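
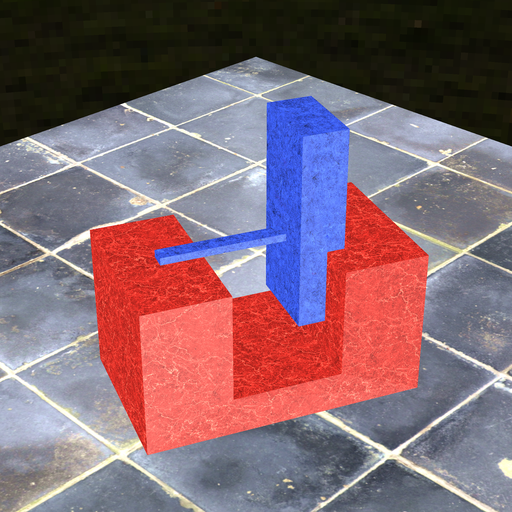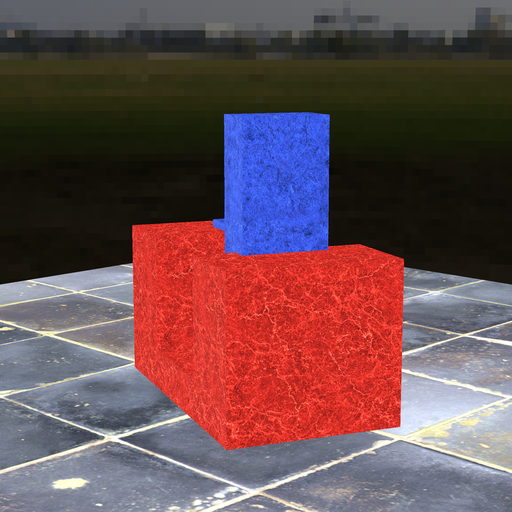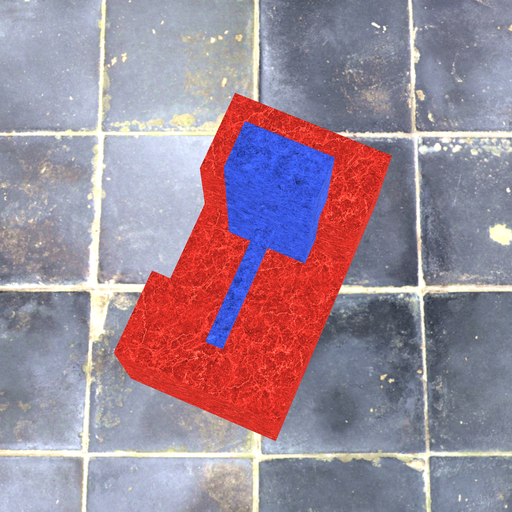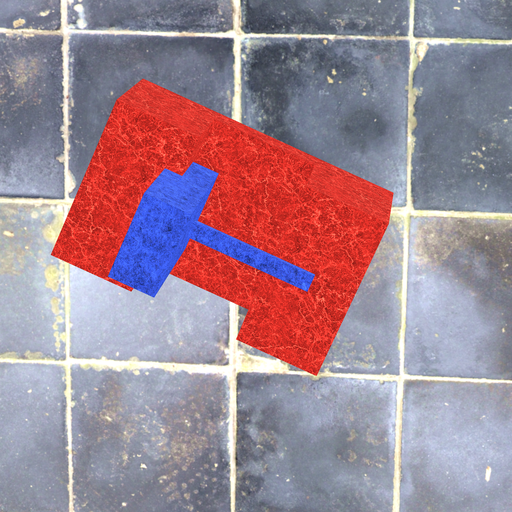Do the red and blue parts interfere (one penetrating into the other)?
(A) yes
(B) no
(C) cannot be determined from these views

(A) yes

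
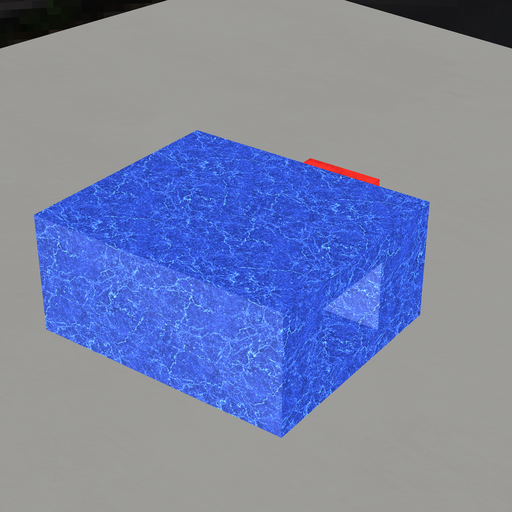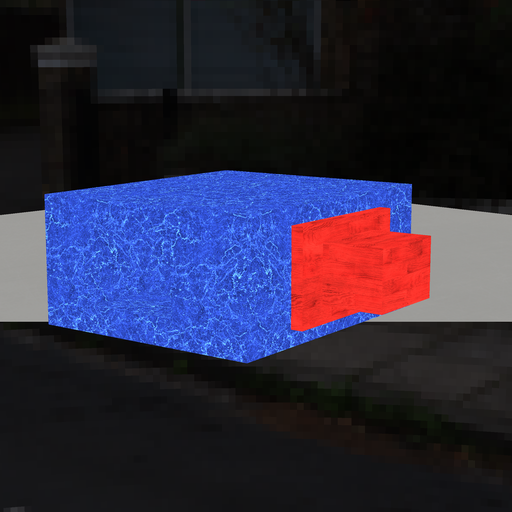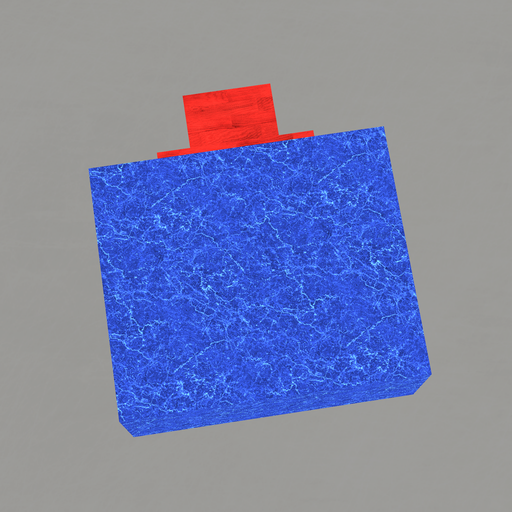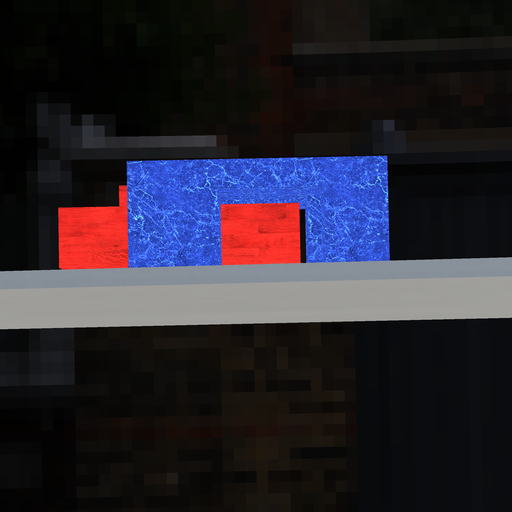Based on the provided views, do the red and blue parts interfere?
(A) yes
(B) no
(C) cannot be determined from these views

(B) no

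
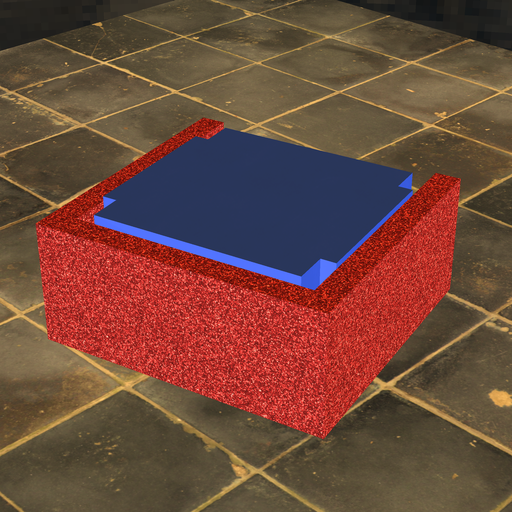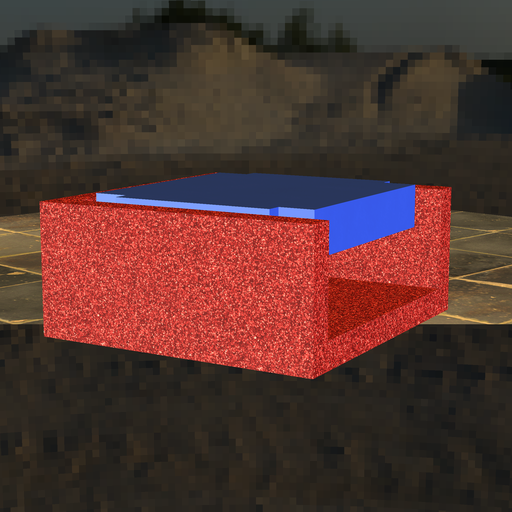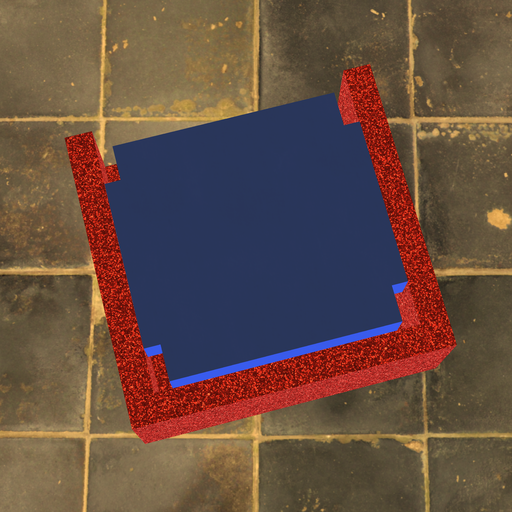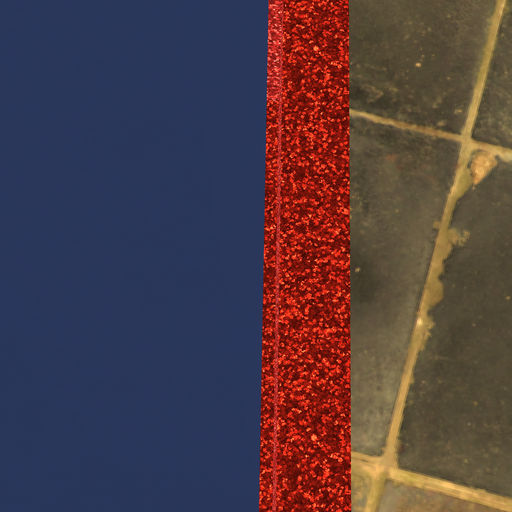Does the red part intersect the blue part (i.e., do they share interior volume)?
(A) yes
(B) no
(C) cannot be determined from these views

(B) no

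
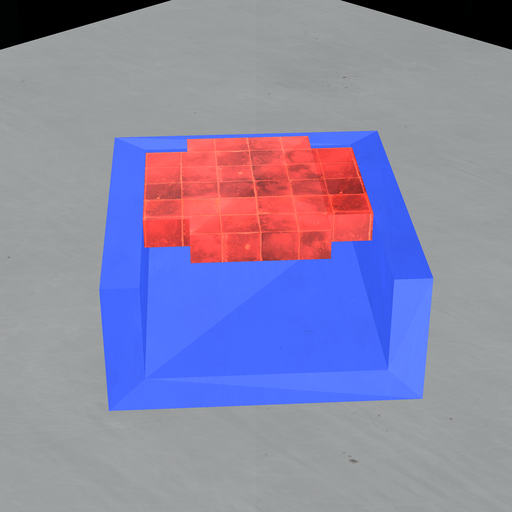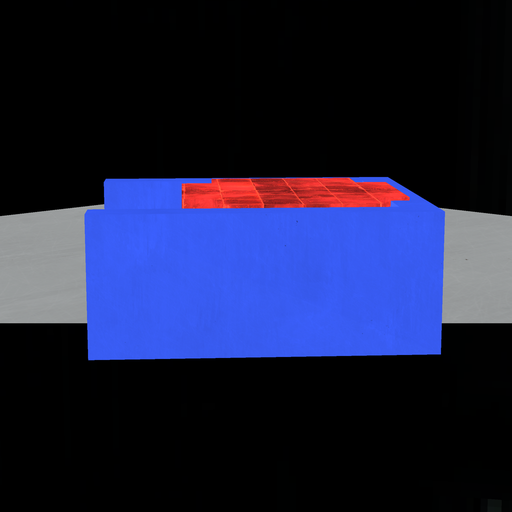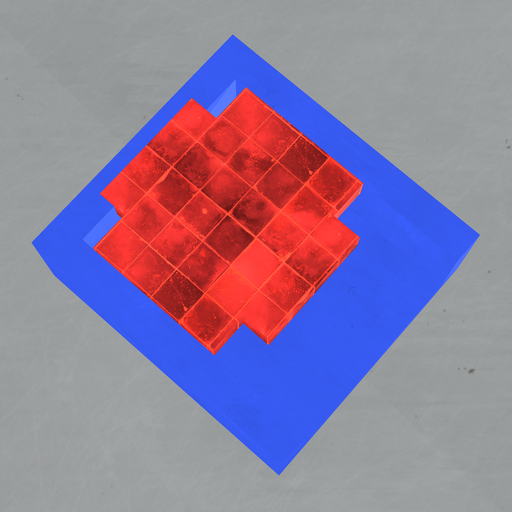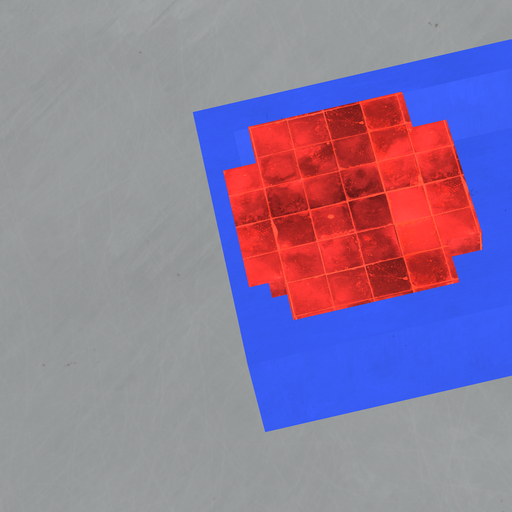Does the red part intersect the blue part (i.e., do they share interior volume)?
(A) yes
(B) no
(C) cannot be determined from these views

(A) yes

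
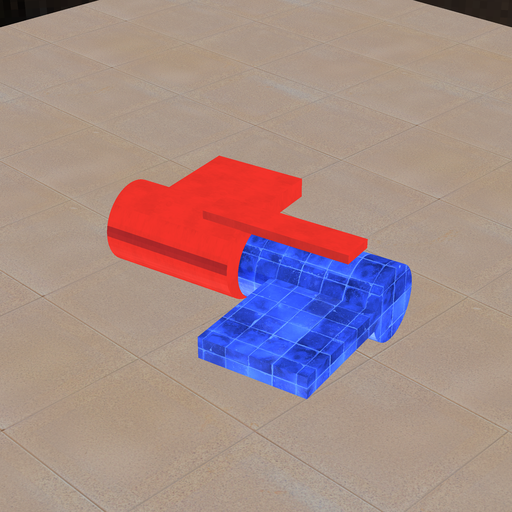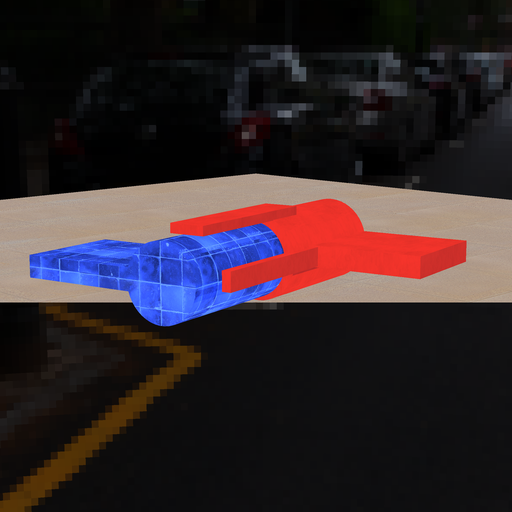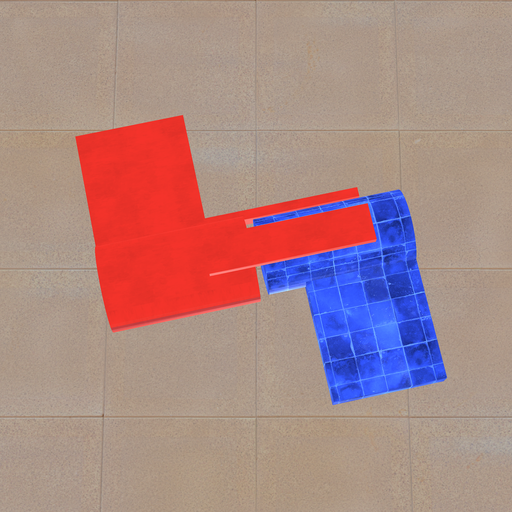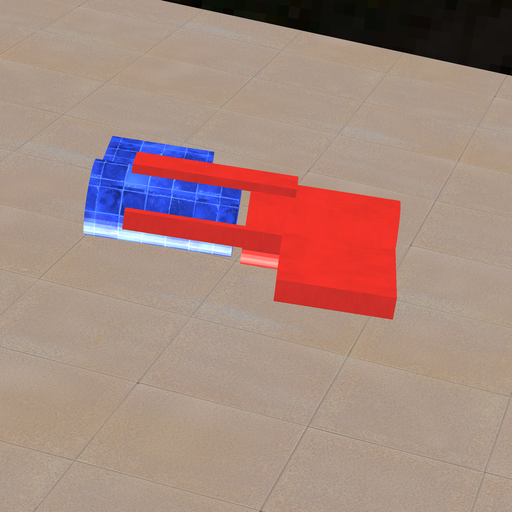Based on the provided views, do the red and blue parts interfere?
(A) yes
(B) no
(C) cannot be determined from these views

(B) no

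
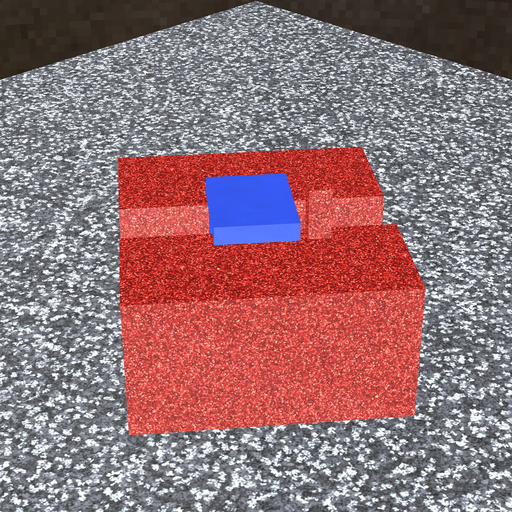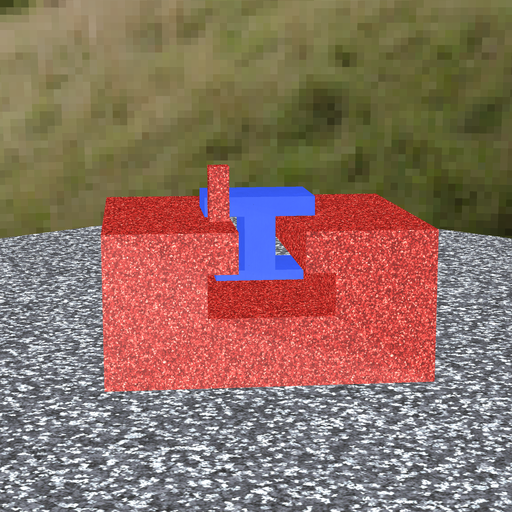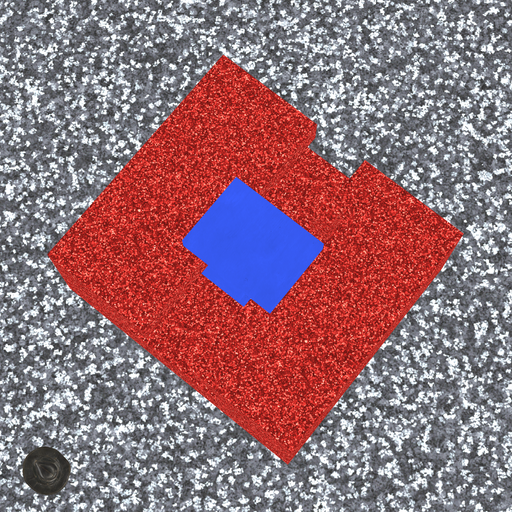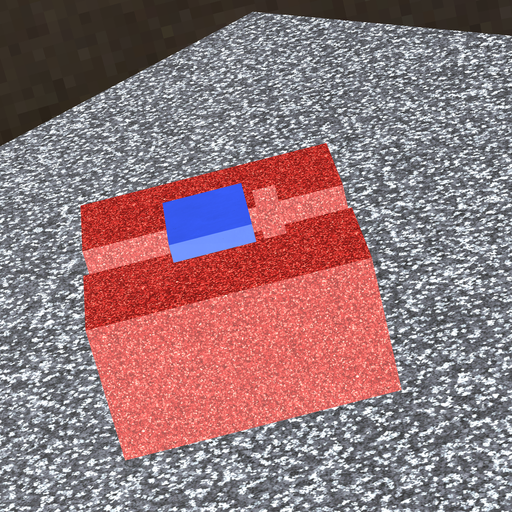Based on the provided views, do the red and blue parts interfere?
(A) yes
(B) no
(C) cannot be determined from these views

(B) no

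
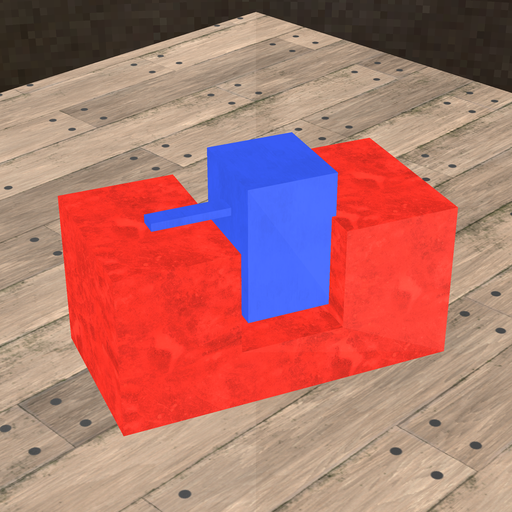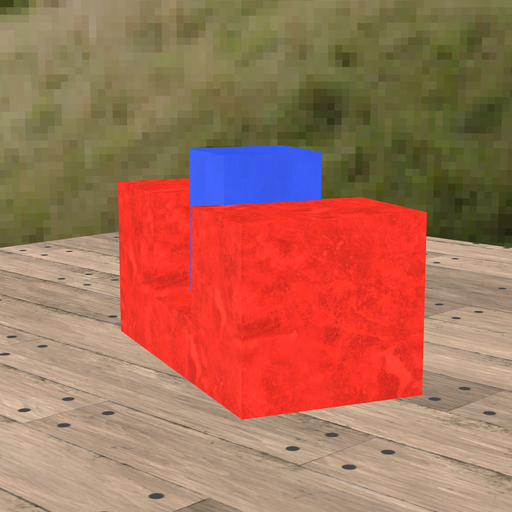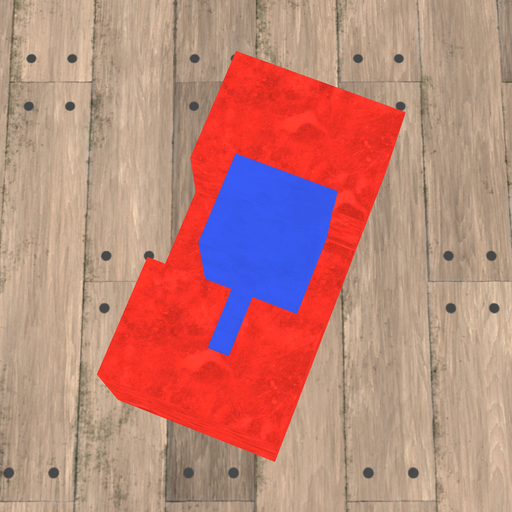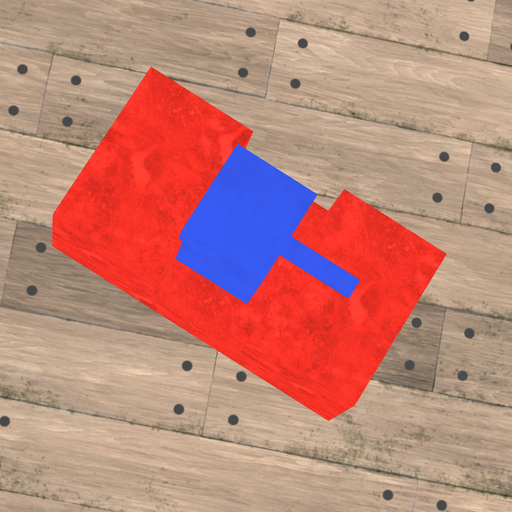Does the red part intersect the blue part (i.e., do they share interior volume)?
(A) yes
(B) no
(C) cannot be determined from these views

(A) yes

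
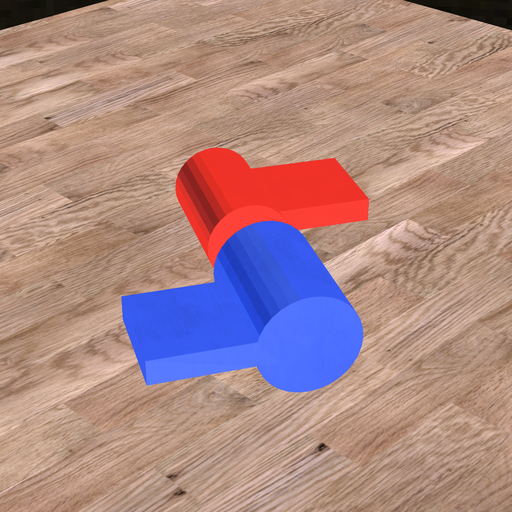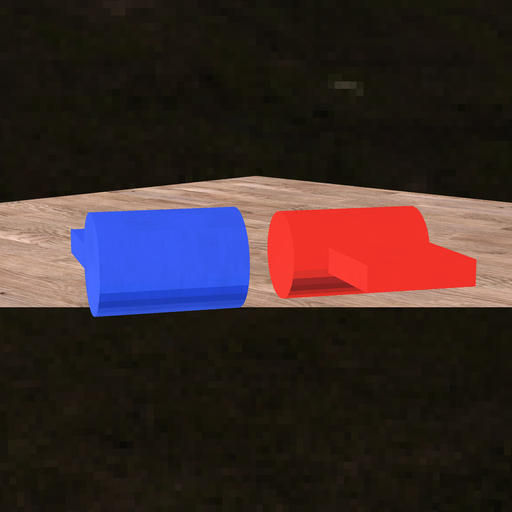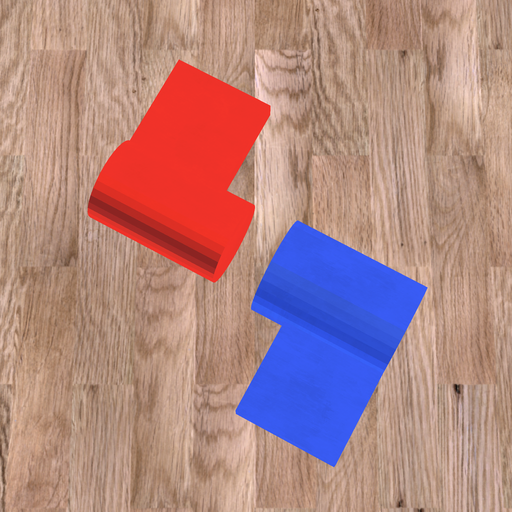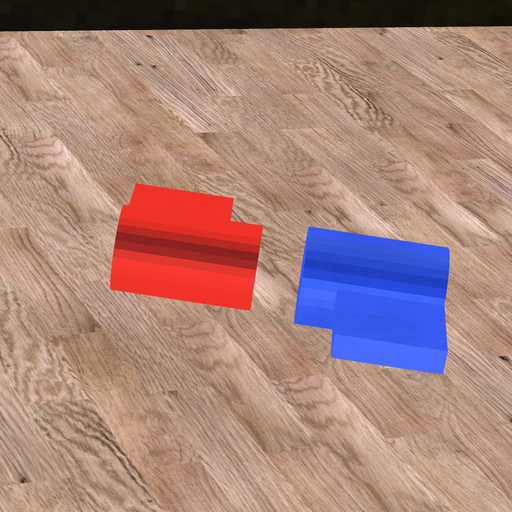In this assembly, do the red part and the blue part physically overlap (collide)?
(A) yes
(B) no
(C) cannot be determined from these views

(B) no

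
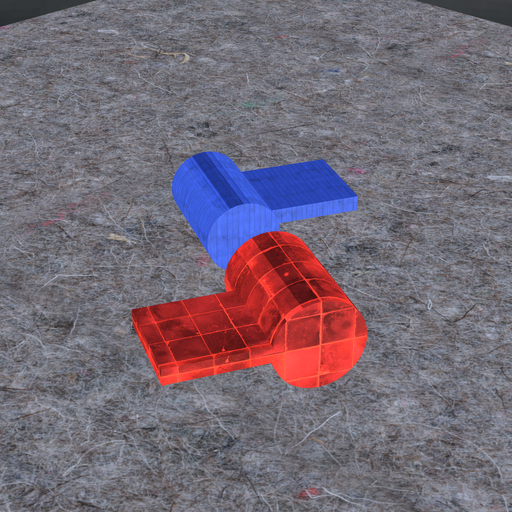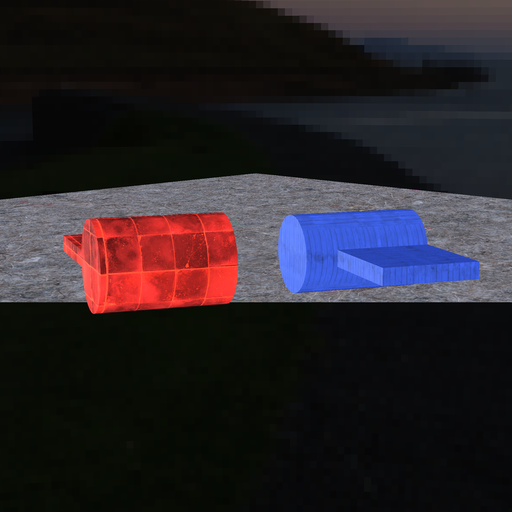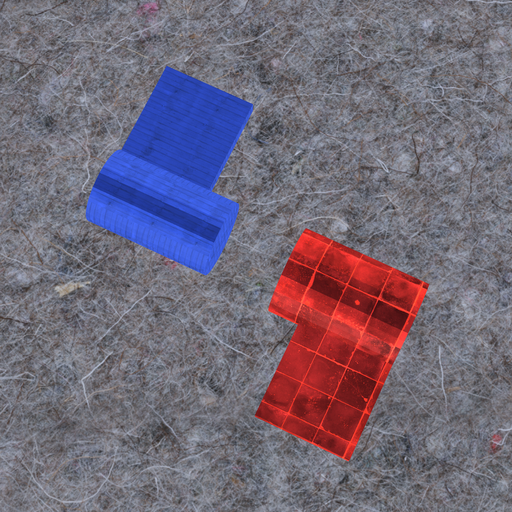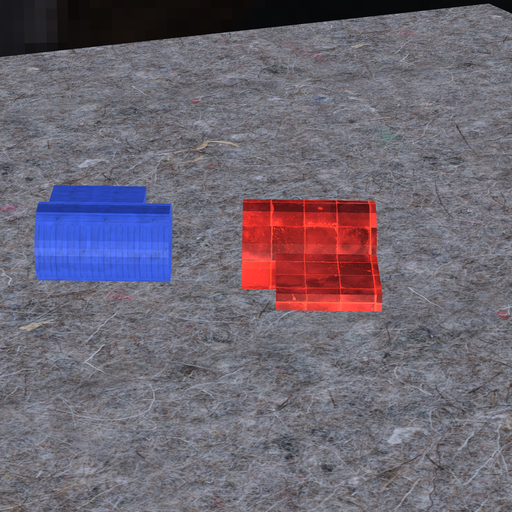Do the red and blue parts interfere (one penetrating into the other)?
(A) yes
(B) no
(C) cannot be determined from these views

(B) no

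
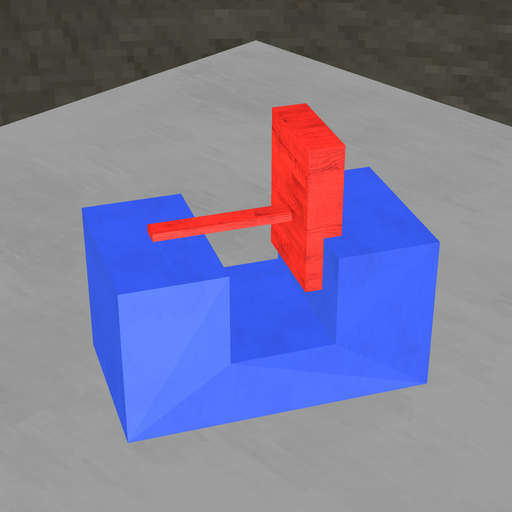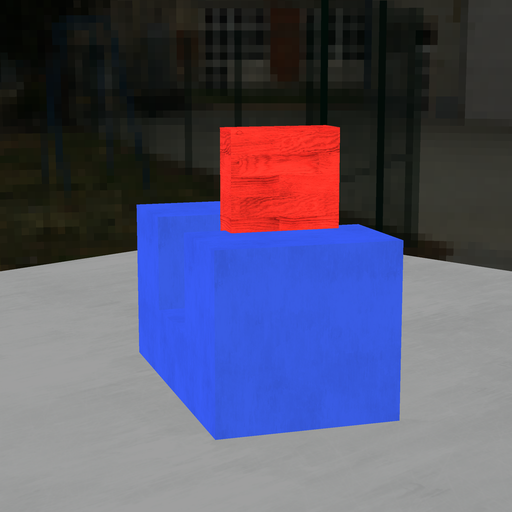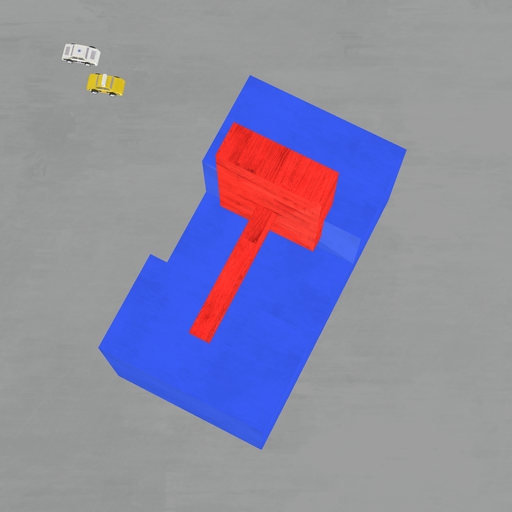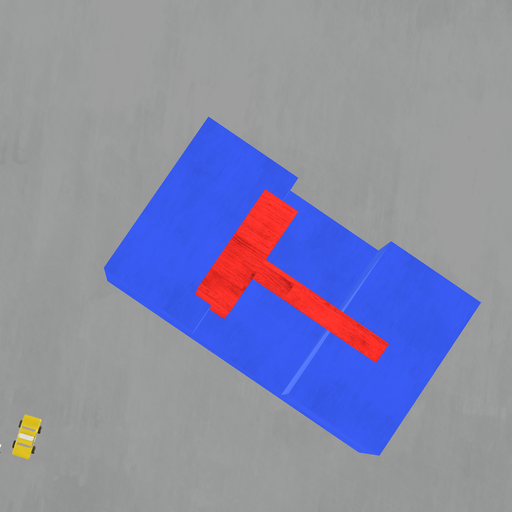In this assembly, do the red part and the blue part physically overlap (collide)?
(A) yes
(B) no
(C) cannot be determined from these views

(A) yes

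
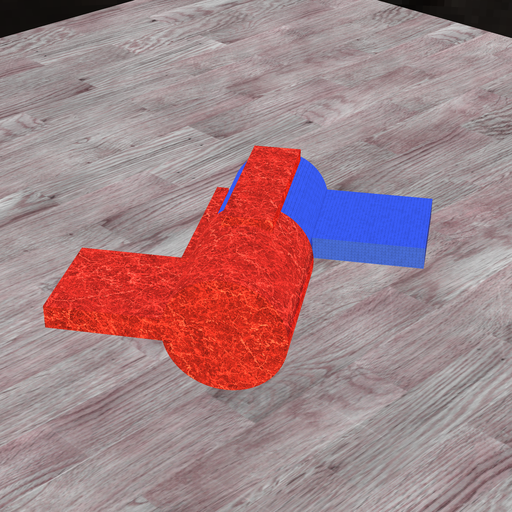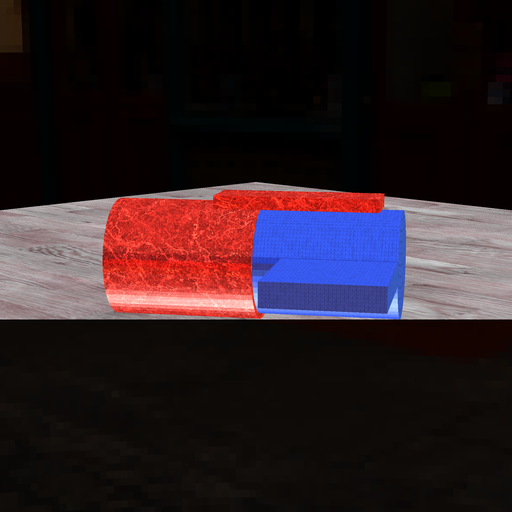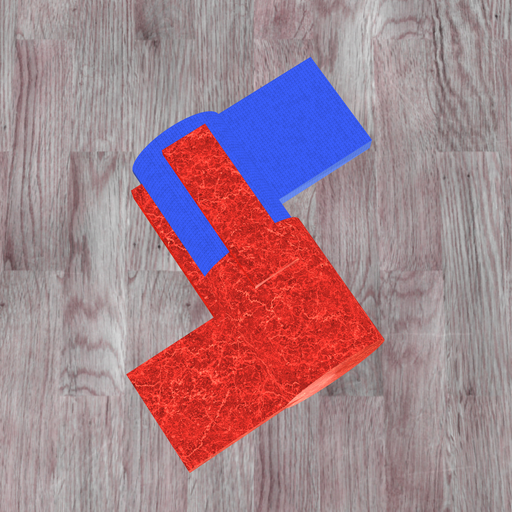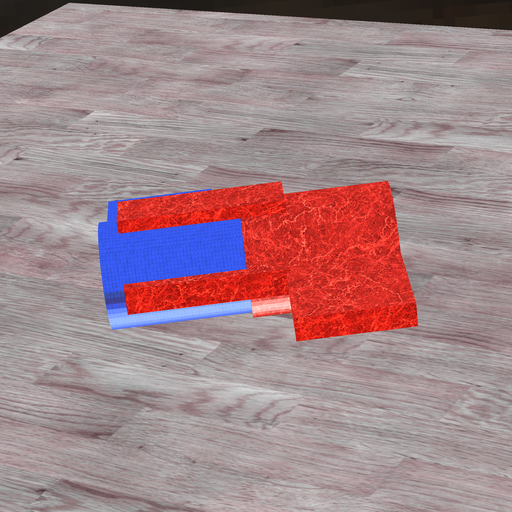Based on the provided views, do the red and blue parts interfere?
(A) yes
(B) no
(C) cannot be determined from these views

(A) yes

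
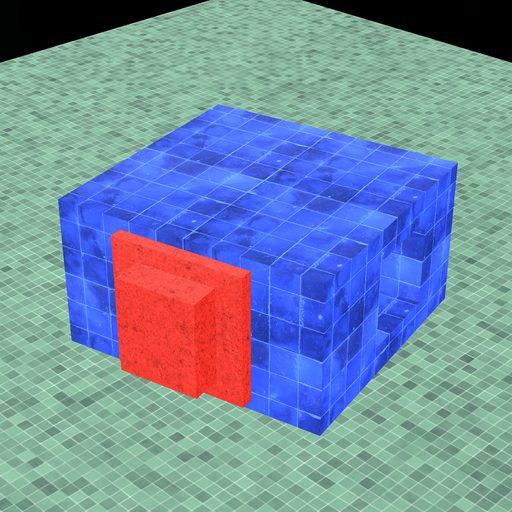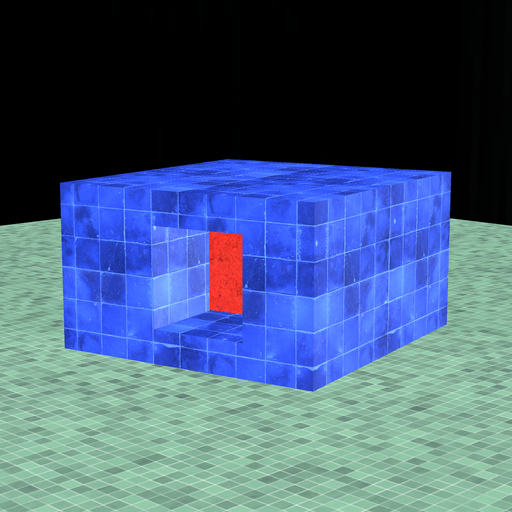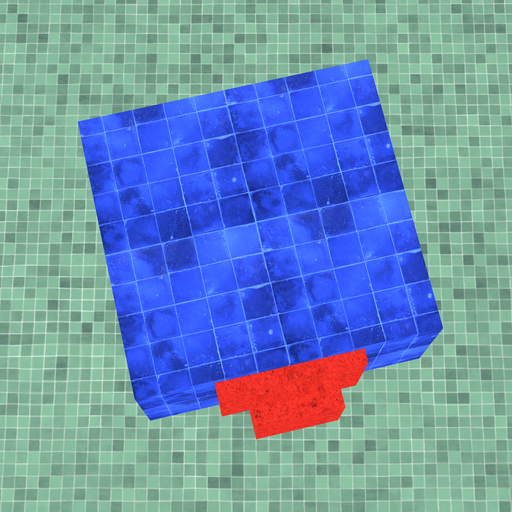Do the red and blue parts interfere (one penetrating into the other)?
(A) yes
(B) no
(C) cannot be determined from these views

(C) cannot be determined from these views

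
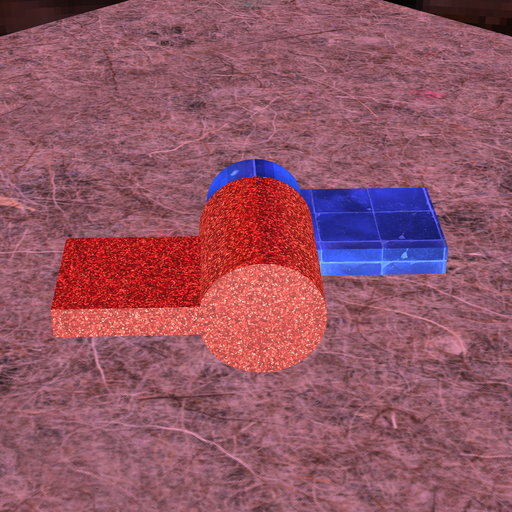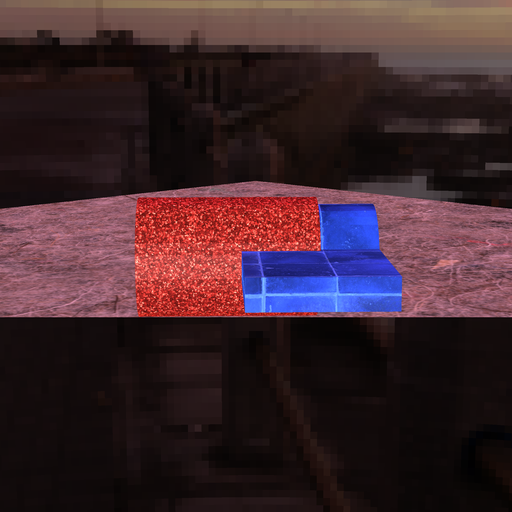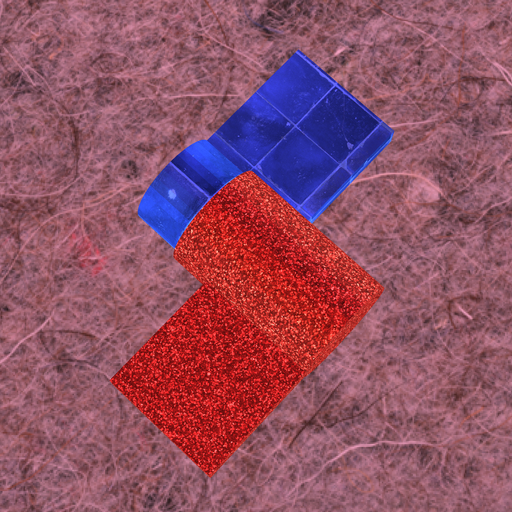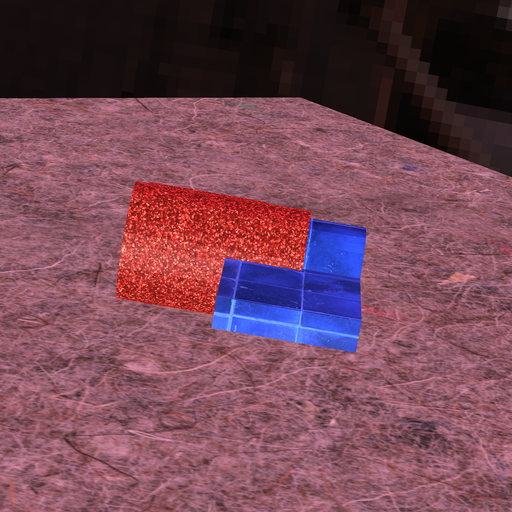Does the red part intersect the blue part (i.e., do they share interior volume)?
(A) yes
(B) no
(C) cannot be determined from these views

(A) yes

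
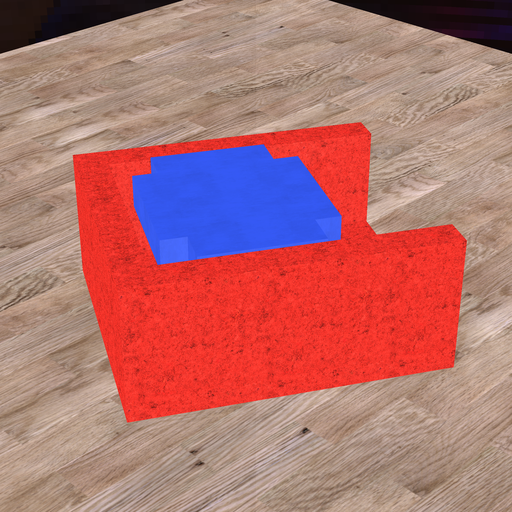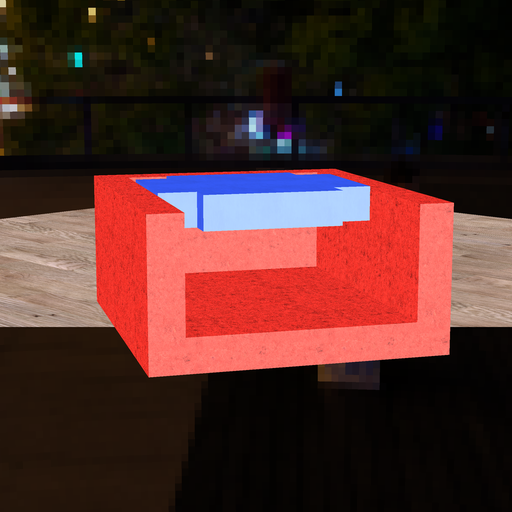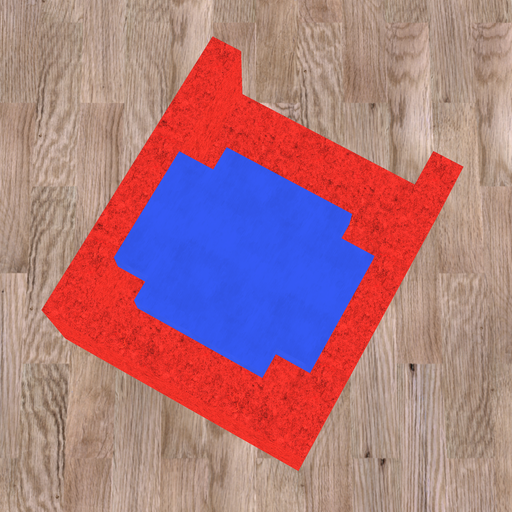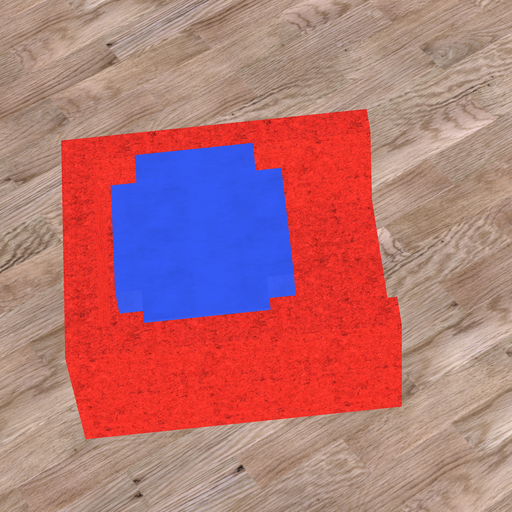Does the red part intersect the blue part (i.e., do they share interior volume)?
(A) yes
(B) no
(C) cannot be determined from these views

(B) no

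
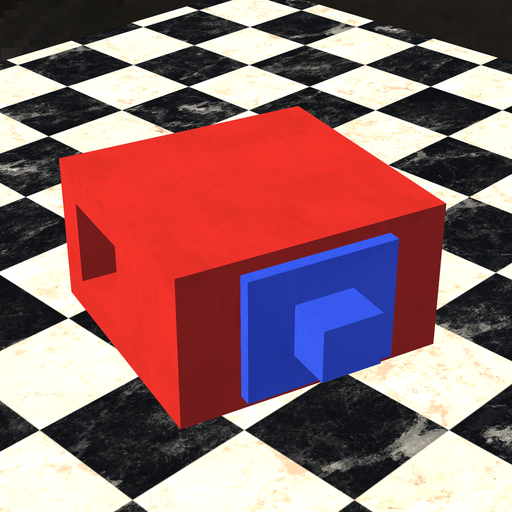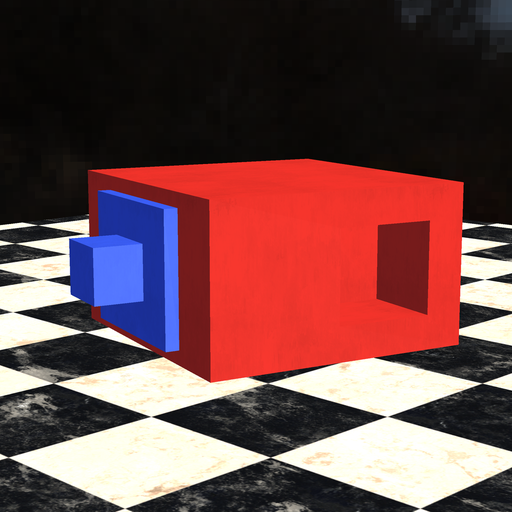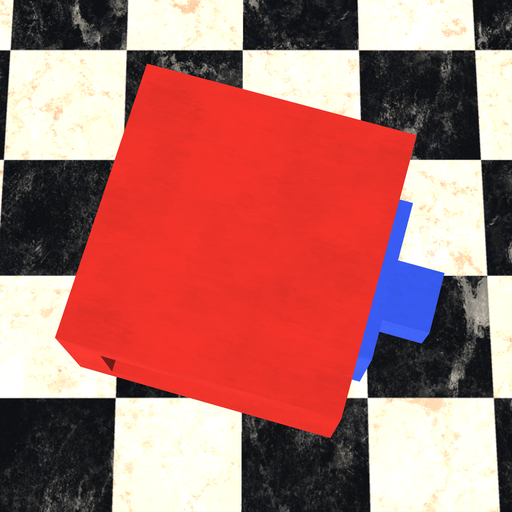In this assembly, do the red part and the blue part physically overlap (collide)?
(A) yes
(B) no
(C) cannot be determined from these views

(C) cannot be determined from these views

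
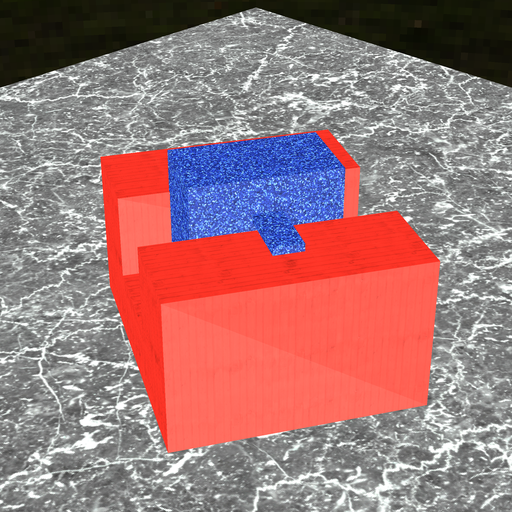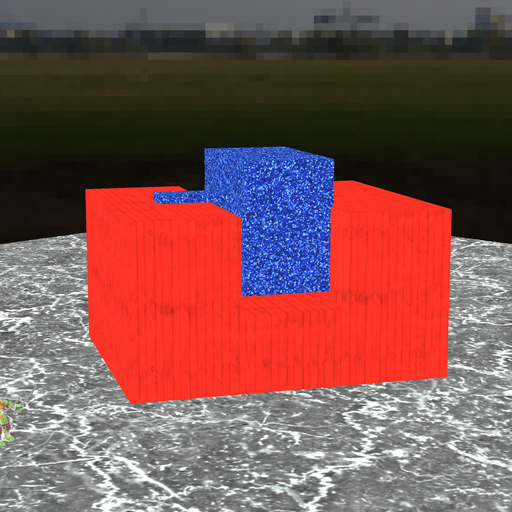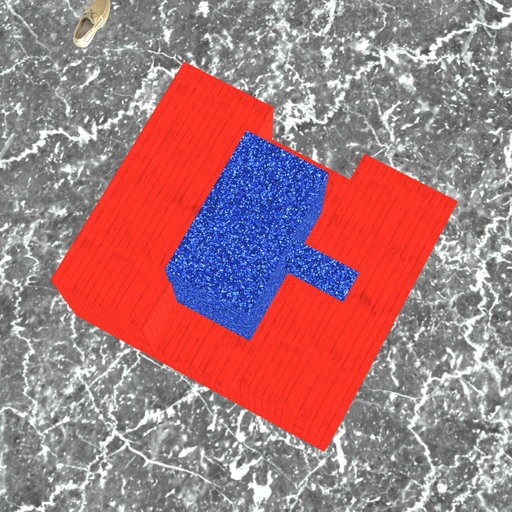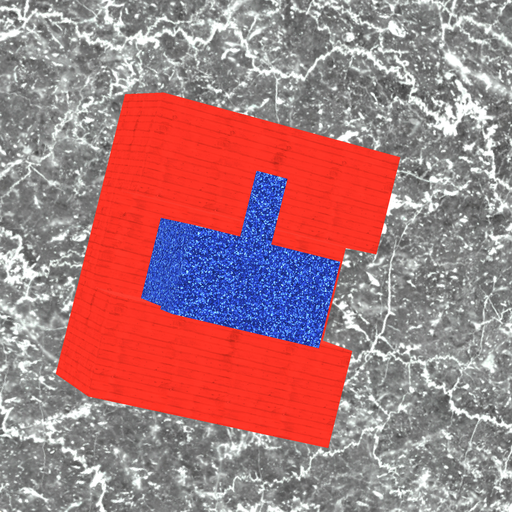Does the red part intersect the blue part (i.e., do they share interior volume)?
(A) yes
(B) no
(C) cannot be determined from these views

(A) yes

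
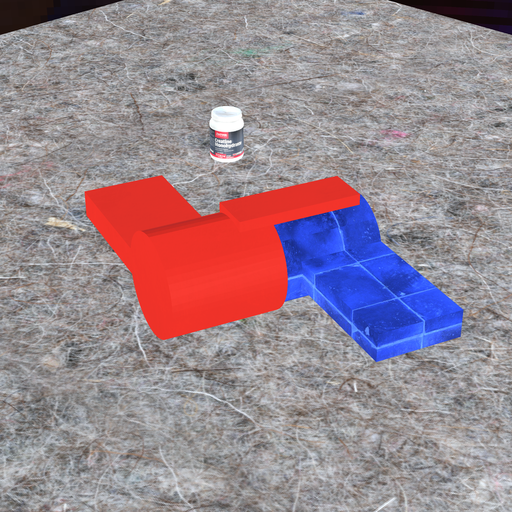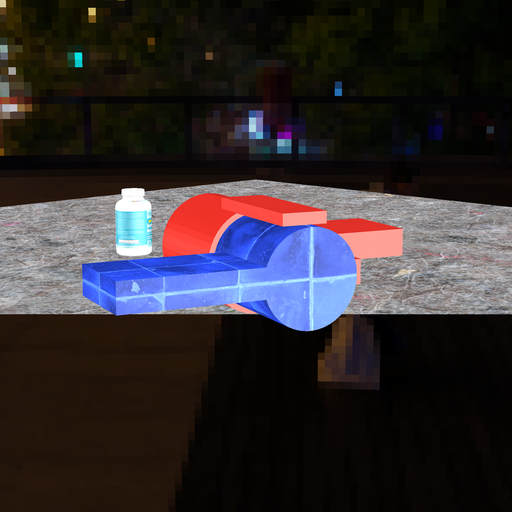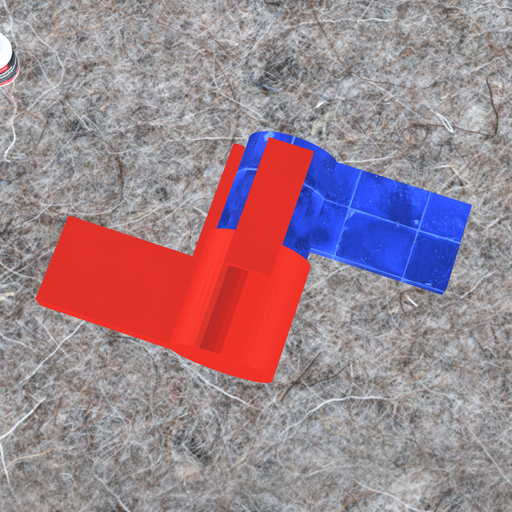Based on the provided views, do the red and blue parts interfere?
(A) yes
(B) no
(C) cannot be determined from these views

(A) yes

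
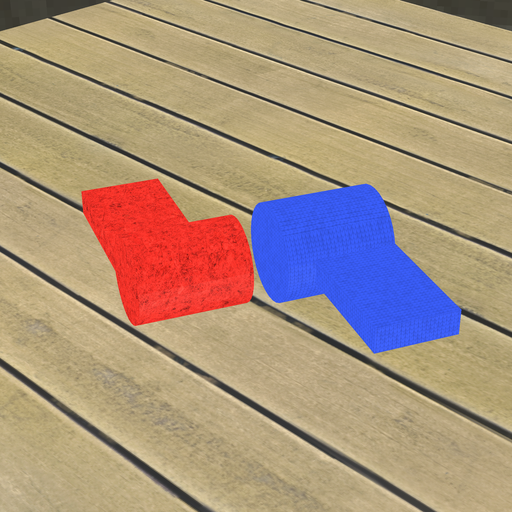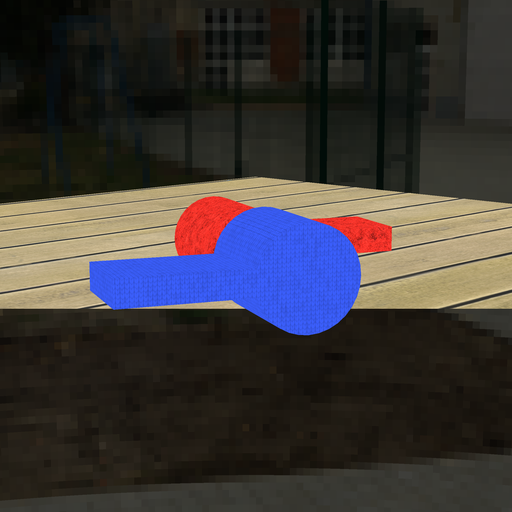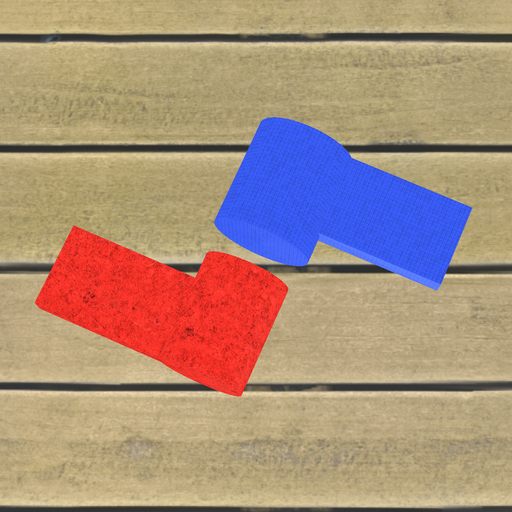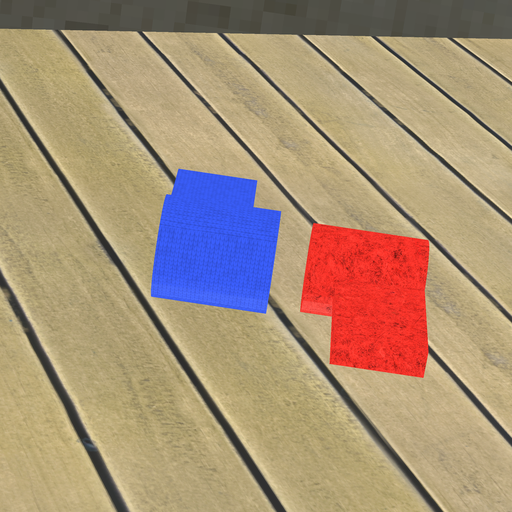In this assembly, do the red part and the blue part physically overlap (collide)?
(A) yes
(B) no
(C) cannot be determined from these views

(B) no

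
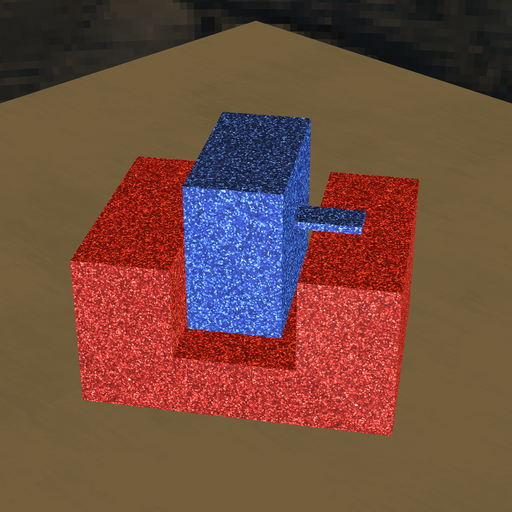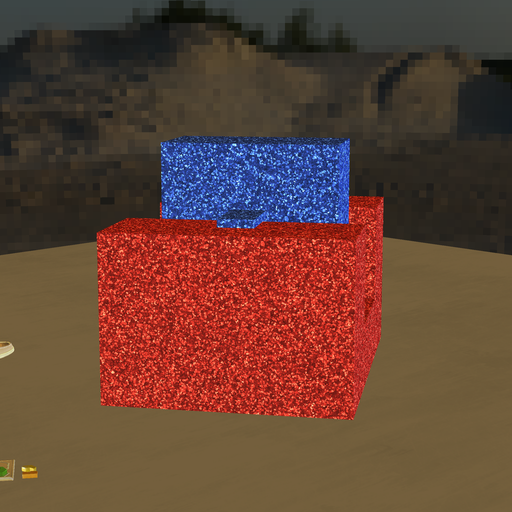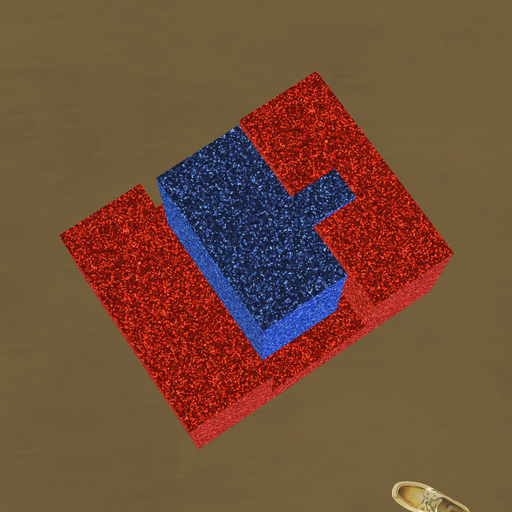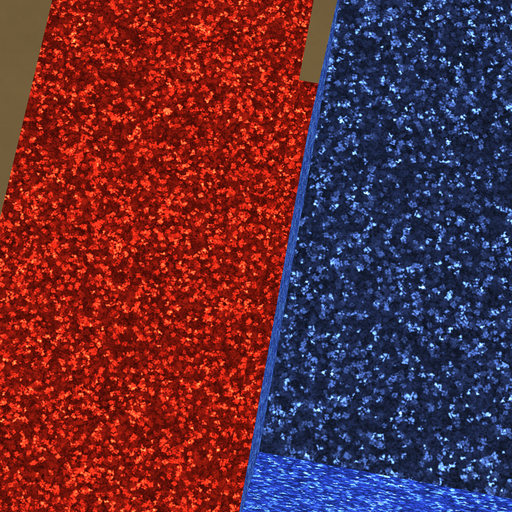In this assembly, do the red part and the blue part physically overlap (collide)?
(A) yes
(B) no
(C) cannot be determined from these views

(B) no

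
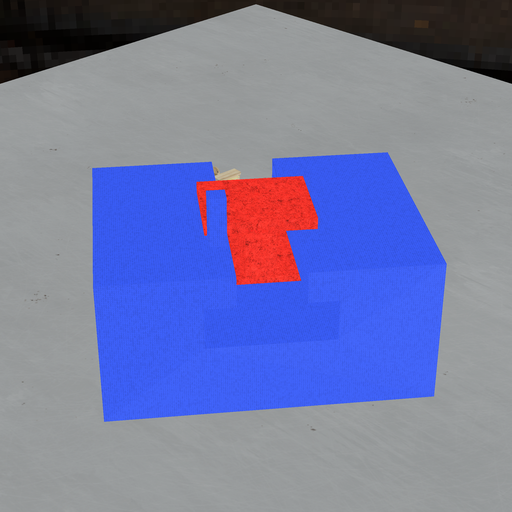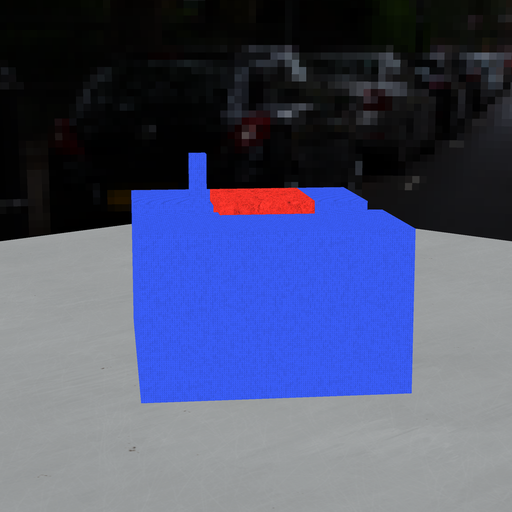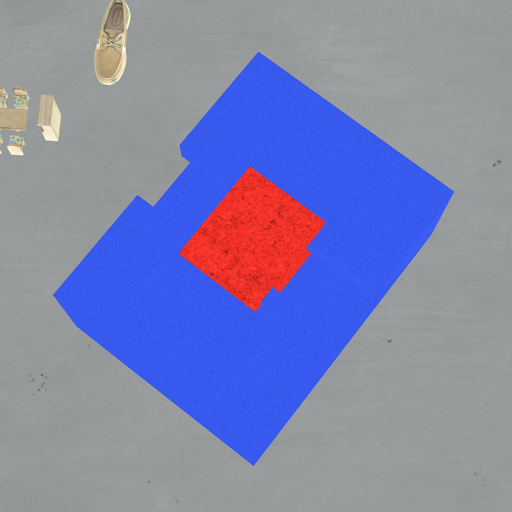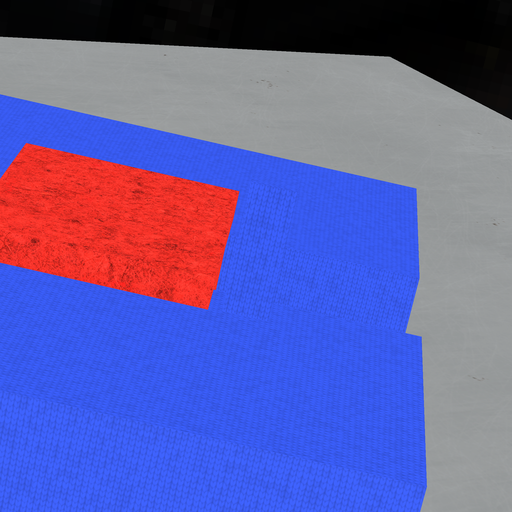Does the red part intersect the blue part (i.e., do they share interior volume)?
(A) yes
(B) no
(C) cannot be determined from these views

(B) no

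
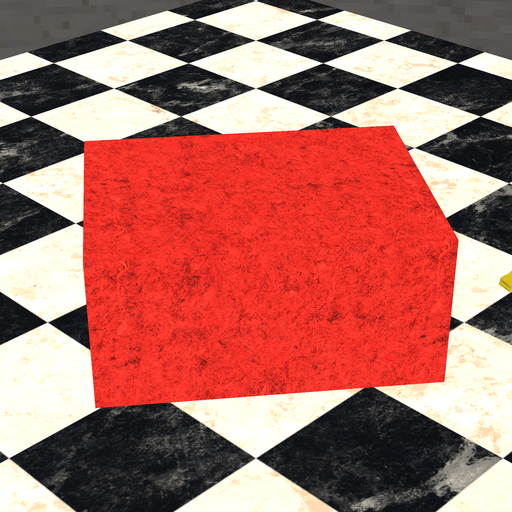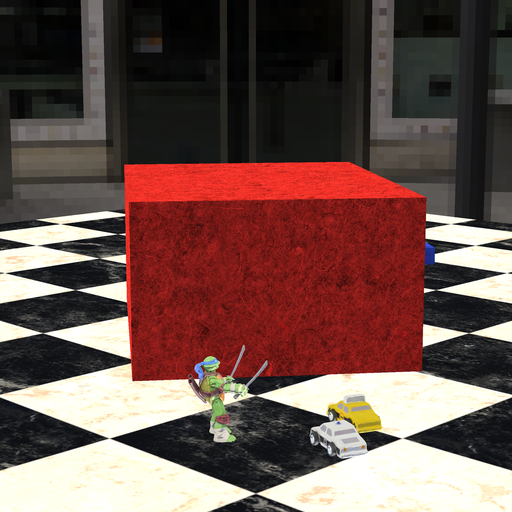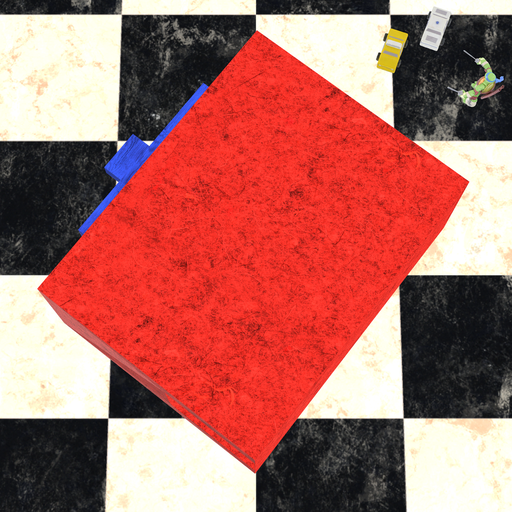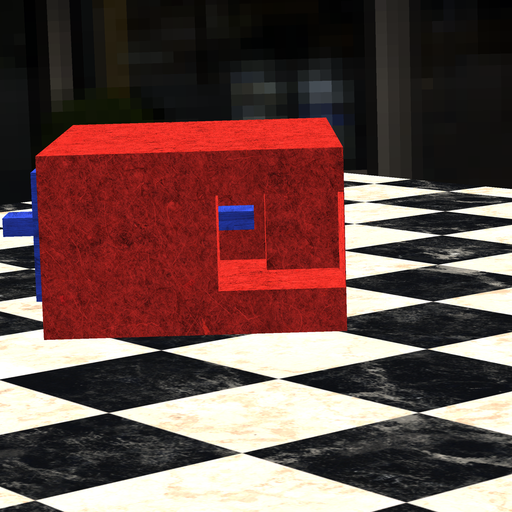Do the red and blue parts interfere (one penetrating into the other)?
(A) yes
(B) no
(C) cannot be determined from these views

(B) no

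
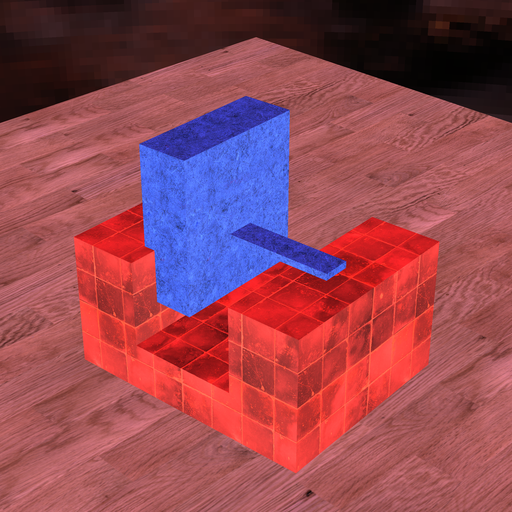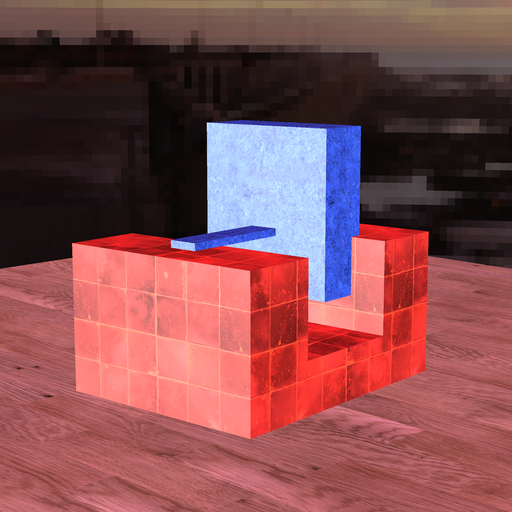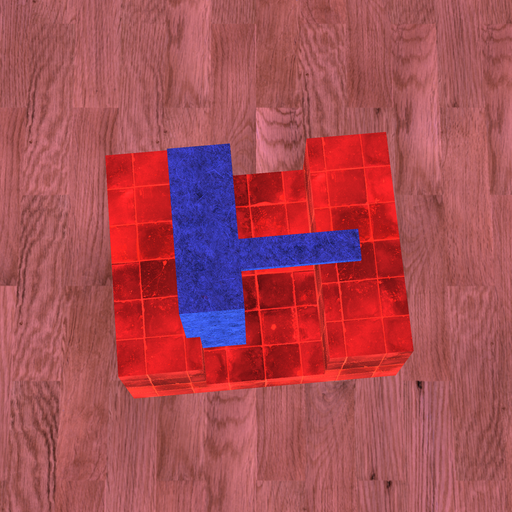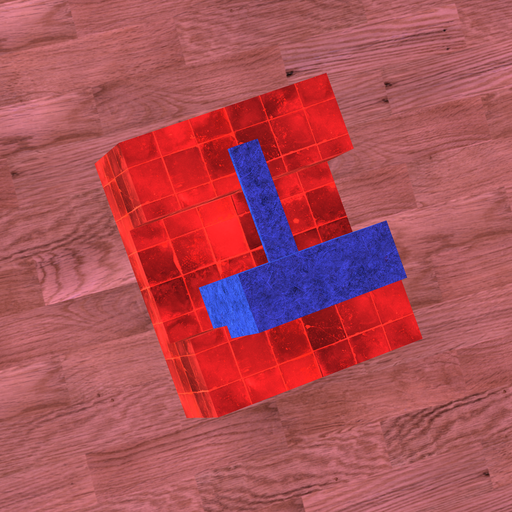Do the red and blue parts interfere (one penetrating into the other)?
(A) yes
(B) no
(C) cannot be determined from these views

(A) yes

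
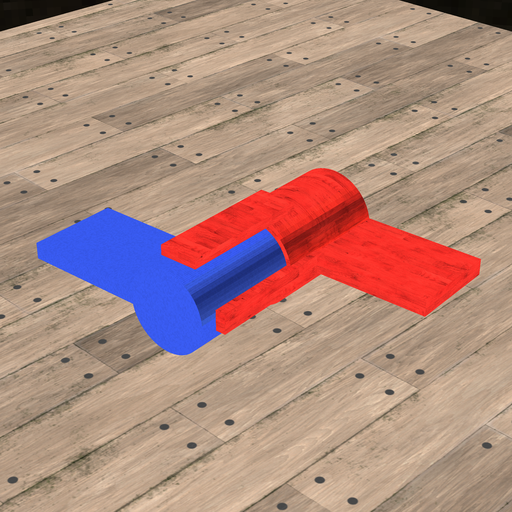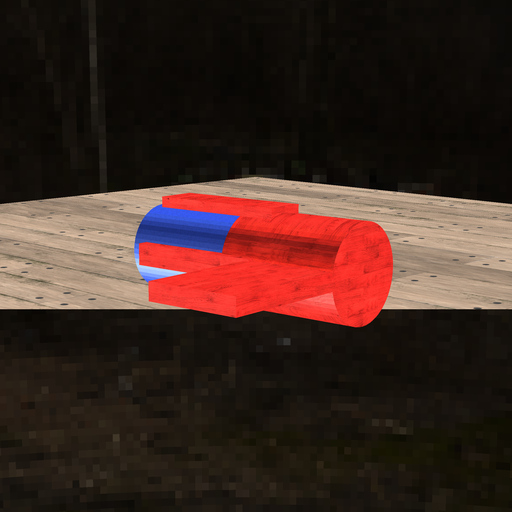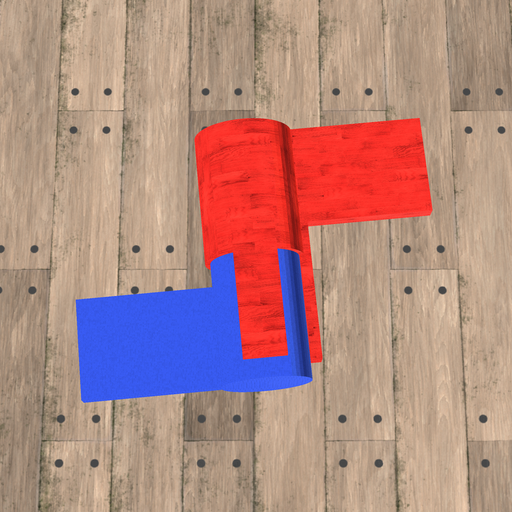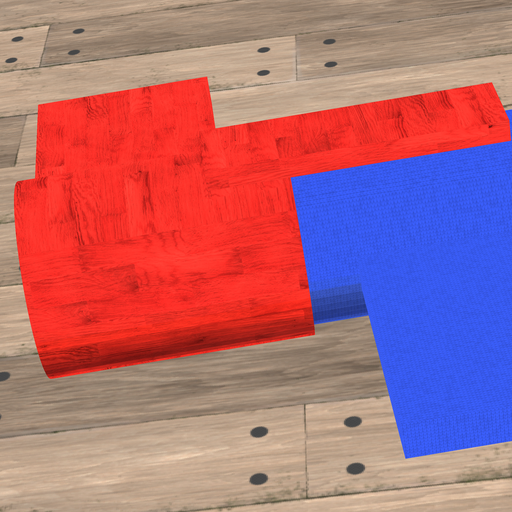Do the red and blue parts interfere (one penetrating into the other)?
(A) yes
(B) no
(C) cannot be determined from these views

(A) yes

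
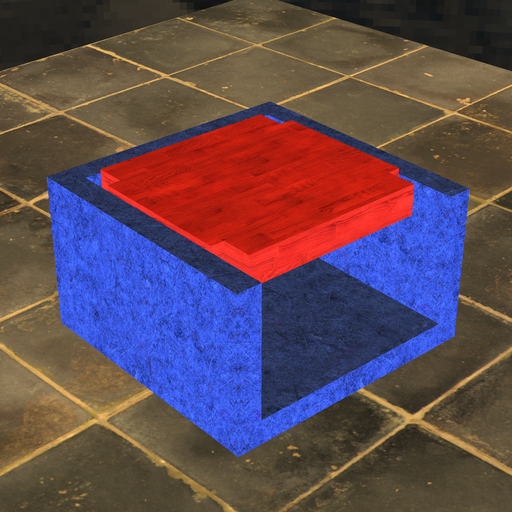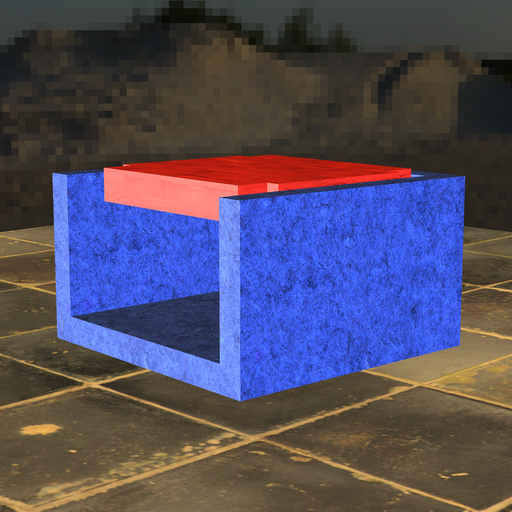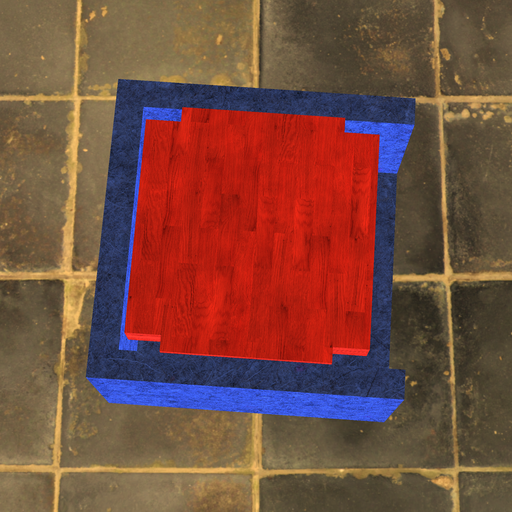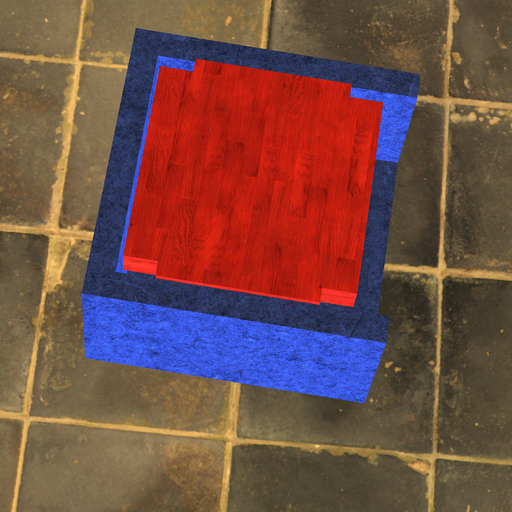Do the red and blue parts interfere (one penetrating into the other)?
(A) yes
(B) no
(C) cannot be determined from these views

(B) no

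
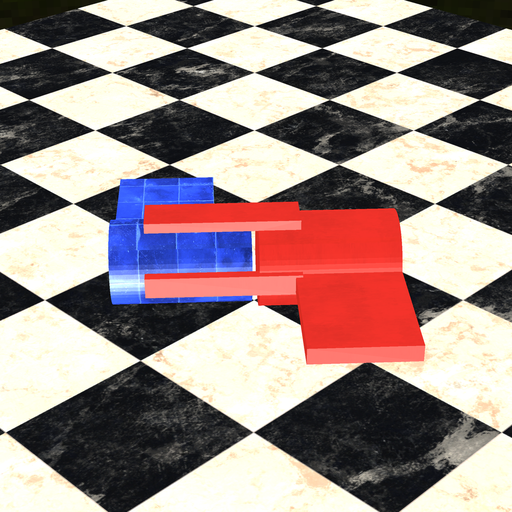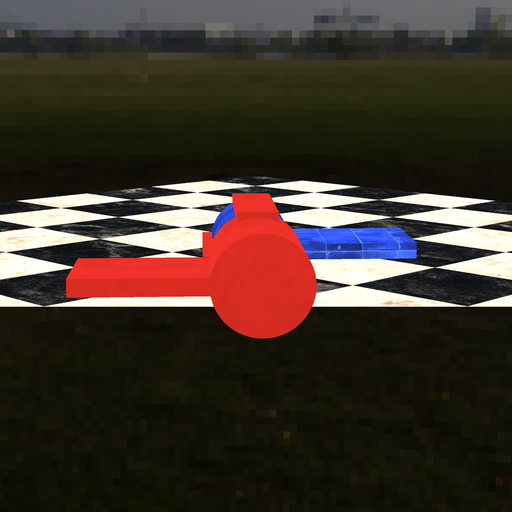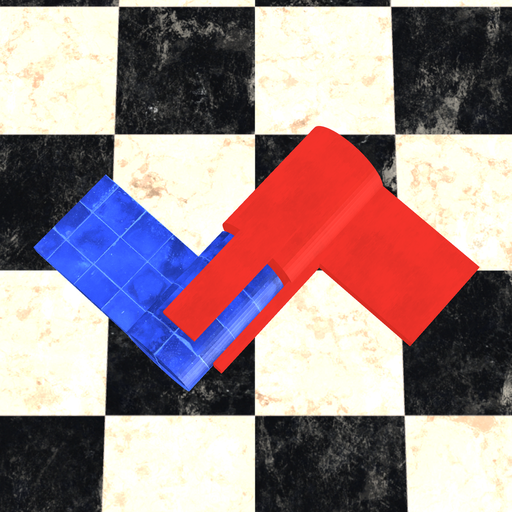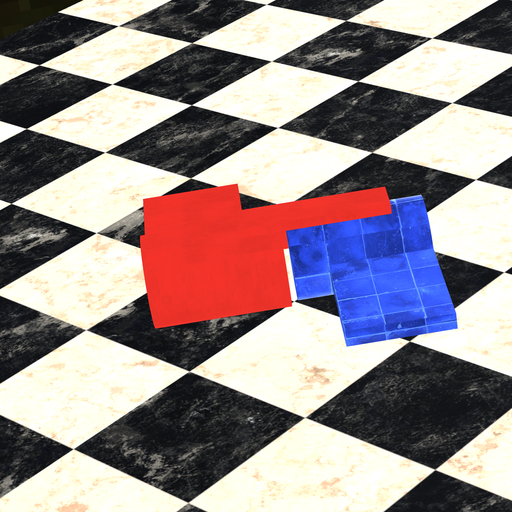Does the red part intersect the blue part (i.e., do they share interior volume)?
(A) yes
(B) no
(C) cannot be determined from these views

(B) no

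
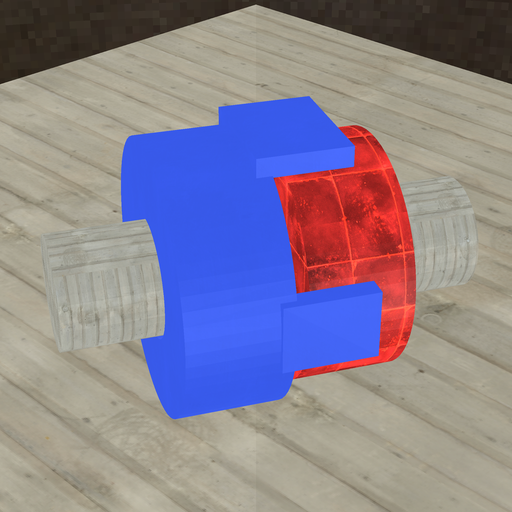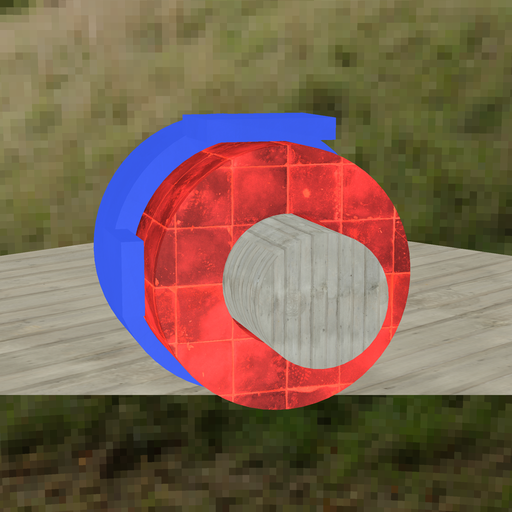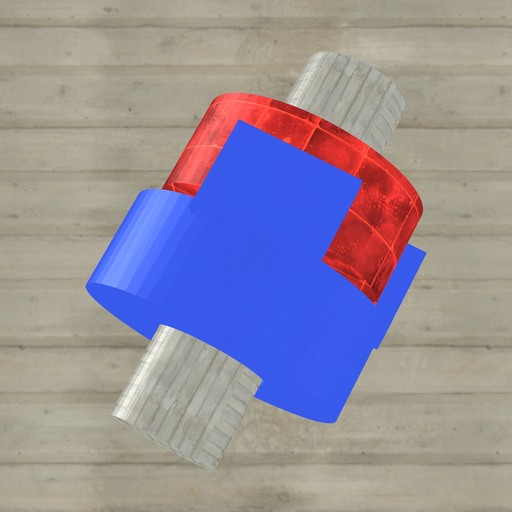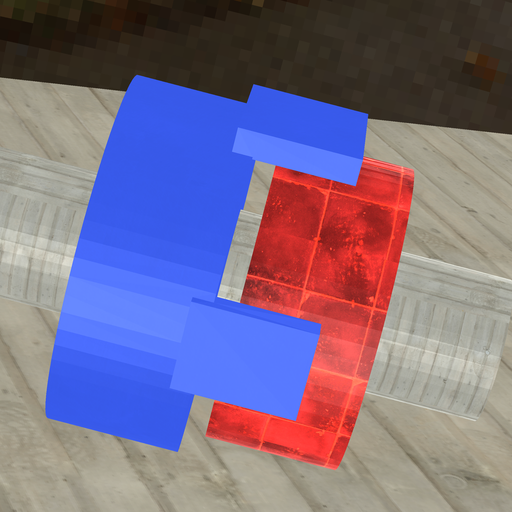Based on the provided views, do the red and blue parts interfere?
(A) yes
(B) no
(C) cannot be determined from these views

(B) no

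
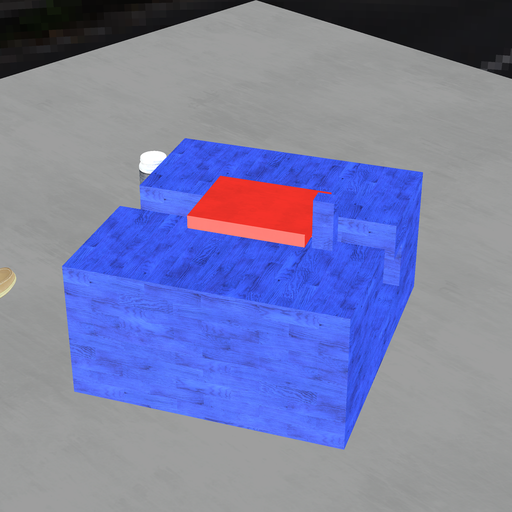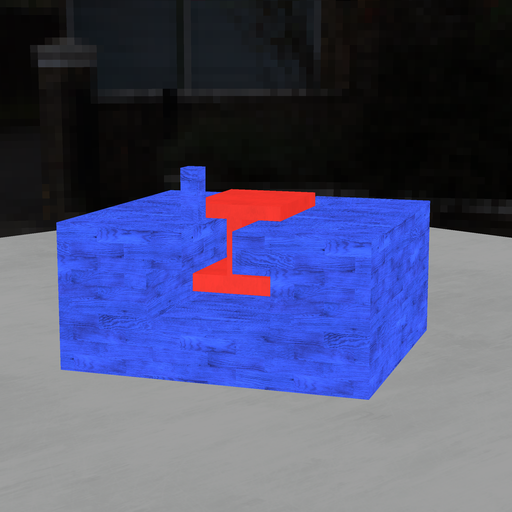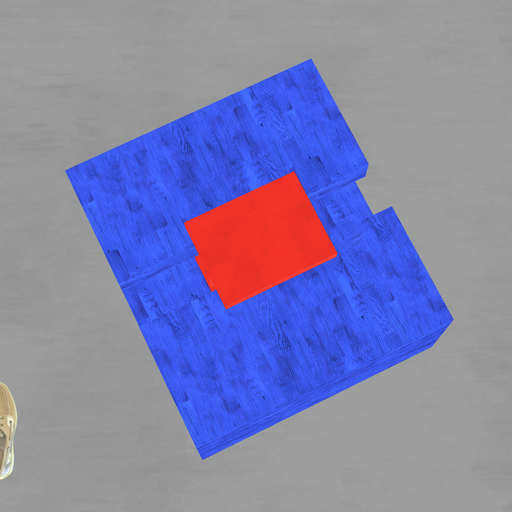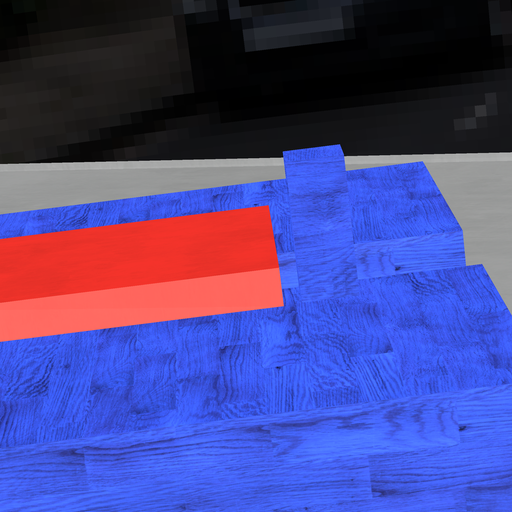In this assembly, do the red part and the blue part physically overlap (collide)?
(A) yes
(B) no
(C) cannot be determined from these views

(B) no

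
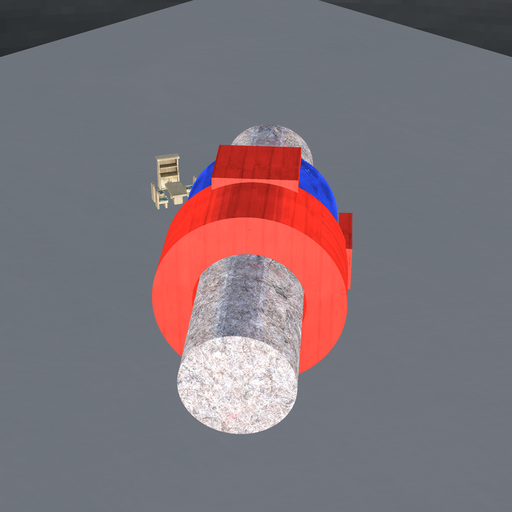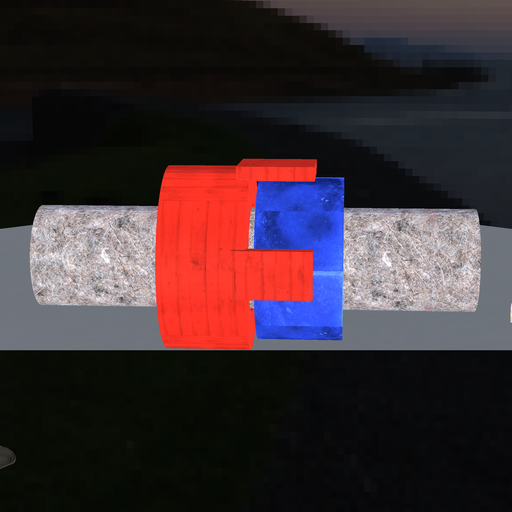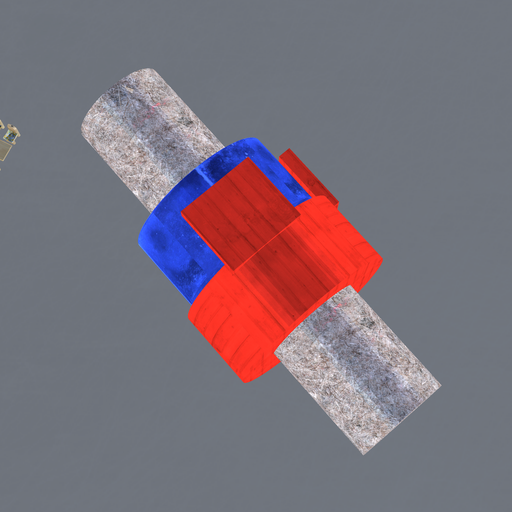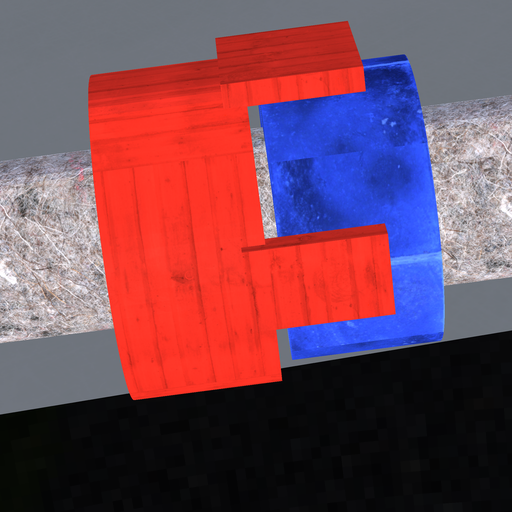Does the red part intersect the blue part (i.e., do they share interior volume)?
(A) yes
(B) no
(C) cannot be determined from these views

(B) no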